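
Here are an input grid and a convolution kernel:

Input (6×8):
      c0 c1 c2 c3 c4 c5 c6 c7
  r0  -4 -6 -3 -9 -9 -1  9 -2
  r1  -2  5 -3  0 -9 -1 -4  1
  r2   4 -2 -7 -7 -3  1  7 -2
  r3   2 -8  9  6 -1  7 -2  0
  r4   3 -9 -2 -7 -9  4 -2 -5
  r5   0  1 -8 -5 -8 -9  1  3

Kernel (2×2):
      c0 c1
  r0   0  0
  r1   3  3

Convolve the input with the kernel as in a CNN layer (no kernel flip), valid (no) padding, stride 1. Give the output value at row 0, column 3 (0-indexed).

-27

The receptive field on the input at this output position is [-9 -9 / 0 -9]. Elementwise product with the kernel and sum: 0·3 + -9·3.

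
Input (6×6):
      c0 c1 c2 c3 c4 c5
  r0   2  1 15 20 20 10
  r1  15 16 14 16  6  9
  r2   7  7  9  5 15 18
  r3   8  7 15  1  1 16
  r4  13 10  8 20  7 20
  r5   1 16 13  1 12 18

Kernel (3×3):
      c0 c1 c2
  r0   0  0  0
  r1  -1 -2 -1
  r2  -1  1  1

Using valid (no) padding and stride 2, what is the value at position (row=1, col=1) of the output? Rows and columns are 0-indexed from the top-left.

The receptive field on the input at this output position is [9 5 15 / 15 1 1 / 8 20 7]. Elementwise product with the kernel and sum: 15·-1 + 1·-2 + 1·-1 + 8·-1 + 20·1 + 7·1.

1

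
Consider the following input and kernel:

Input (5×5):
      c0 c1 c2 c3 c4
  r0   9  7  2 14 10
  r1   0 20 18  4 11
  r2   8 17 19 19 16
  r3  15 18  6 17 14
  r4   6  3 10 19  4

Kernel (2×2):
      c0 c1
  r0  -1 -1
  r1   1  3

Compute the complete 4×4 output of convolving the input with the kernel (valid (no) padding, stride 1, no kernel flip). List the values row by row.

Output[0,0]: The receptive field on the input at this output position is [9 7 / 0 20]. Elementwise product with the kernel and sum: 9·-1 + 7·-1 + 0·1 + 20·3.

44 65 14 13
39 36 54 52
44 0 19 24
-18 9 44 0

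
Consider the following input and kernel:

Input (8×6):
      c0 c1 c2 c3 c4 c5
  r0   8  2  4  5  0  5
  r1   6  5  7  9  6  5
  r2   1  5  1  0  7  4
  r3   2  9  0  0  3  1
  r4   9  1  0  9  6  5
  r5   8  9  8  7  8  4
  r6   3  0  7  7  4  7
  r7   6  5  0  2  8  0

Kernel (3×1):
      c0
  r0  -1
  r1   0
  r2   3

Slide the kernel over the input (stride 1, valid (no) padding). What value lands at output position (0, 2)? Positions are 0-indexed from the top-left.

The receptive field on the input at this output position is [4 / 7 / 1]. Elementwise product with the kernel and sum: 4·-1 + 1·3.

-1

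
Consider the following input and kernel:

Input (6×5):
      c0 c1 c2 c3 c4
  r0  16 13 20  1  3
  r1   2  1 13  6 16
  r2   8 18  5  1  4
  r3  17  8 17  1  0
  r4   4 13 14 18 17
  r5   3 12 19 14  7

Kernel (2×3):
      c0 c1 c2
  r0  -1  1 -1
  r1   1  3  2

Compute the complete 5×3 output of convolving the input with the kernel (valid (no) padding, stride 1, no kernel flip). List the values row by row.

Output[0,0]: The receptive field on the input at this output position is [16 13 20 / 2 1 13]. Elementwise product with the kernel and sum: 16·-1 + 13·1 + 20·-1 + 2·1 + 1·3 + 13·2.

8 58 41
58 41 -7
80 47 12
45 99 86
72 80 62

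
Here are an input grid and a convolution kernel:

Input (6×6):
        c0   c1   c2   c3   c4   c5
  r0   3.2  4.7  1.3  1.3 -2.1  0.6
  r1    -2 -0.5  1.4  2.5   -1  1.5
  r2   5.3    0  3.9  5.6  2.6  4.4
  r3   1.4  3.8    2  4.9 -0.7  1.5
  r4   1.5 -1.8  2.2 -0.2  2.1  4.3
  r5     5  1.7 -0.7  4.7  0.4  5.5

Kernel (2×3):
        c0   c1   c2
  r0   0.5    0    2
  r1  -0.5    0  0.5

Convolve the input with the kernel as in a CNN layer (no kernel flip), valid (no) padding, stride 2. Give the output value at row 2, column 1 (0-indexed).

5.85

The receptive field on the input at this output position is [2.2 -0.2 2.1 / -0.7 4.7 0.4]. Elementwise product with the kernel and sum: 2.2·0.5 + 2.1·2 + -0.7·-0.5 + 0.4·0.5.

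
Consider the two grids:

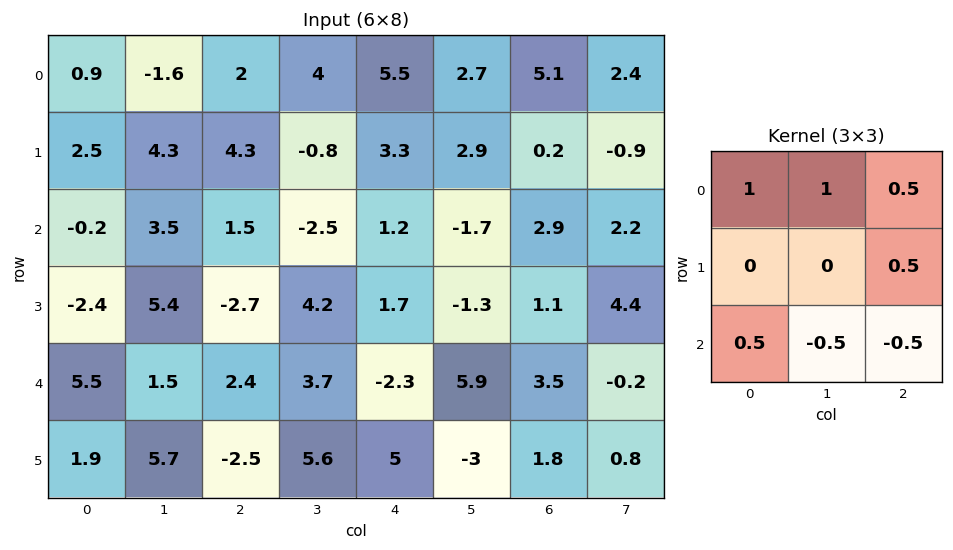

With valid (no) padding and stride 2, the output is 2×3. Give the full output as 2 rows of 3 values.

Output[0,0]: The receptive field on the input at this output position is [0.9 -1.6 2 / 2.5 4.3 4.3 / -0.2 3.5 1.5]. Elementwise product with the kernel and sum: 0.9·1 + -1.6·1 + 2·0.5 + 4.3·0.5 + -0.2·0.5 + 3.5·-0.5 + 1.5·-0.5.
Output[0,1]: The receptive field on the input at this output position is [2 4 5.5 / 4.3 -0.8 3.3 / 1.5 -2.5 1.2]. Elementwise product with the kernel and sum: 2·1 + 4·1 + 5.5·0.5 + 3.3·0.5 + 1.5·0.5 + -2.5·-0.5 + 1.2·-0.5.

-0.15 11.8 10.85
3.5 0.95 -4.35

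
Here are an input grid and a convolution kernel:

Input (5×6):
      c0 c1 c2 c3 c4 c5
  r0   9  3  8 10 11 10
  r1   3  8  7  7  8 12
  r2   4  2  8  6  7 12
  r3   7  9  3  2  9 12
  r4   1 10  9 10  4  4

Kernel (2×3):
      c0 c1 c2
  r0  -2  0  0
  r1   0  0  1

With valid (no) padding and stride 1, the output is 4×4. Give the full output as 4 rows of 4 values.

-11 1 -8 -8
2 -10 -7 -2
-5 -2 -7 0
-5 -8 -2 0

Output[0,0]: The receptive field on the input at this output position is [9 3 8 / 3 8 7]. Elementwise product with the kernel and sum: 9·-2 + 7·1.
Output[0,1]: The receptive field on the input at this output position is [3 8 10 / 8 7 7]. Elementwise product with the kernel and sum: 3·-2 + 7·1.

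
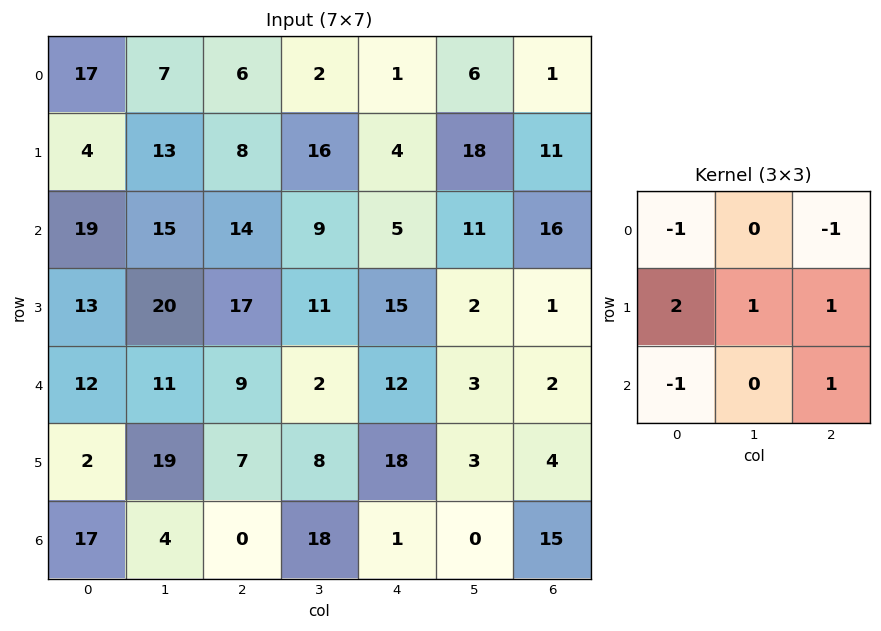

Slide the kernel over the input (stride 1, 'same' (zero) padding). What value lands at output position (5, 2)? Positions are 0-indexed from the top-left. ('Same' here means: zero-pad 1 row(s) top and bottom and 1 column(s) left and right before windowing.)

The receptive field on the zero-padded input at this output position is [11 9 2 / 19 7 8 / 4 0 18]. Elementwise product with the kernel and sum: 11·-1 + 2·-1 + 19·2 + 7·1 + 8·1 + 4·-1 + 18·1.

54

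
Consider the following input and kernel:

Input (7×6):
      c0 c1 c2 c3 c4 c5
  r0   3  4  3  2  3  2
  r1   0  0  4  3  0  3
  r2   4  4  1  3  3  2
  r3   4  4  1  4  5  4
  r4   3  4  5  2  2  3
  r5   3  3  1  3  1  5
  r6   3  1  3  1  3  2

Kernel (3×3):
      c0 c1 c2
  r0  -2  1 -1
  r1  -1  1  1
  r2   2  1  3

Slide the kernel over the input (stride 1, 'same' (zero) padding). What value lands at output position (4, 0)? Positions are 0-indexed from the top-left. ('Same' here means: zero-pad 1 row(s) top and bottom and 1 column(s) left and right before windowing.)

The receptive field on the zero-padded input at this output position is [0 4 4 / 0 3 4 / 0 3 3]. Elementwise product with the kernel and sum: 0·-2 + 4·1 + 4·-1 + 0·-1 + 3·1 + 4·1 + 0·2 + 3·1 + 3·3.

19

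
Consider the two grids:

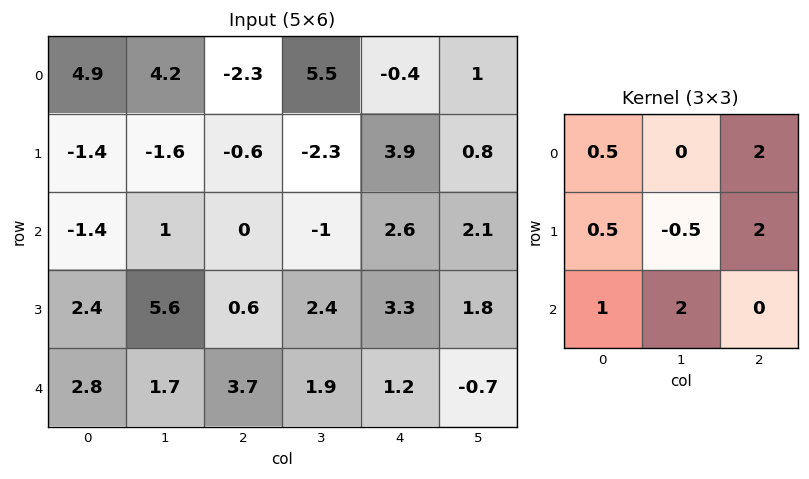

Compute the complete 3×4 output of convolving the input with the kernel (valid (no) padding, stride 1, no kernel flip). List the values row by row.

-2.65 9 4.7 7.45
10.5 -0.1 18.6 11.85
5.1 14.9 18.4 11.15

Output[0,0]: The receptive field on the input at this output position is [4.9 4.2 -2.3 / -1.4 -1.6 -0.6 / -1.4 1 0]. Elementwise product with the kernel and sum: 4.9·0.5 + -2.3·2 + -1.4·0.5 + -1.6·-0.5 + -0.6·2 + -1.4·1 + 1·2.
Output[0,1]: The receptive field on the input at this output position is [4.2 -2.3 5.5 / -1.6 -0.6 -2.3 / 1 0 -1]. Elementwise product with the kernel and sum: 4.2·0.5 + 5.5·2 + -1.6·0.5 + -0.6·-0.5 + -2.3·2 + 1·1 + 0·2.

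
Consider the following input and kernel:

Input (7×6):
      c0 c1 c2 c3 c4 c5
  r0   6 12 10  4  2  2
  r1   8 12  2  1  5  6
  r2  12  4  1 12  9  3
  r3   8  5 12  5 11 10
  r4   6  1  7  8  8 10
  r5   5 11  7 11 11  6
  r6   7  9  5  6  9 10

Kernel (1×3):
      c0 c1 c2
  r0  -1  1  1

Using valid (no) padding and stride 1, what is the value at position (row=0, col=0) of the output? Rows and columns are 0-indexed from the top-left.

The receptive field on the input at this output position is [6 12 10]. Elementwise product with the kernel and sum: 6·-1 + 12·1 + 10·1.

16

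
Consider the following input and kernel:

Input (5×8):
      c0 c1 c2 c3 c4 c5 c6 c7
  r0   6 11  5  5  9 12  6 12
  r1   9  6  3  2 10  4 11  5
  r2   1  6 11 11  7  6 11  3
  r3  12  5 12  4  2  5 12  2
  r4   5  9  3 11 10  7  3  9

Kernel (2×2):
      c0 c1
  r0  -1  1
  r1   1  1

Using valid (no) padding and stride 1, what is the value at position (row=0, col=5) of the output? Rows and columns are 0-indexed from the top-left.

9

The receptive field on the input at this output position is [12 6 / 4 11]. Elementwise product with the kernel and sum: 12·-1 + 6·1 + 4·1 + 11·1.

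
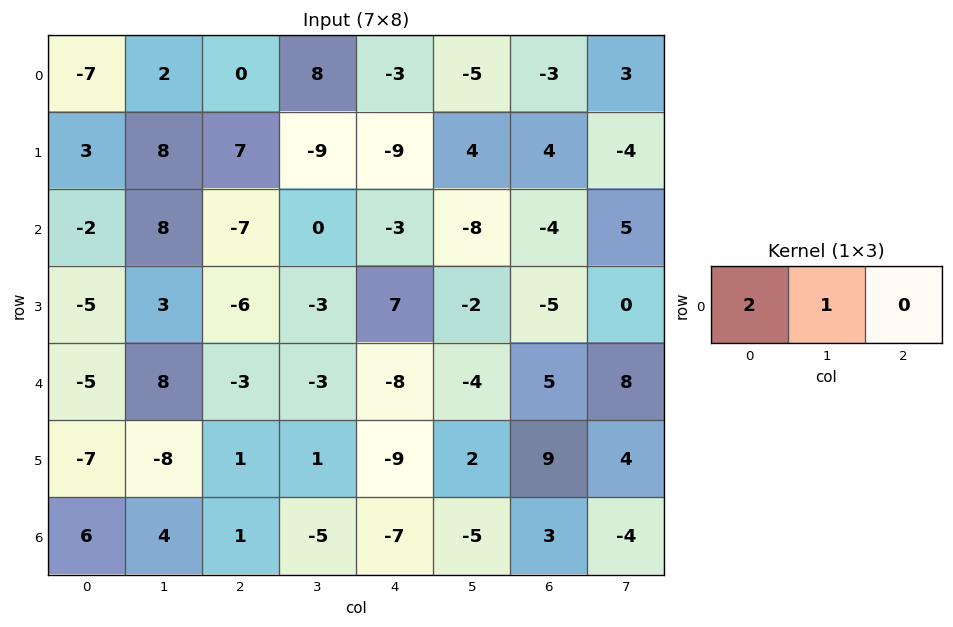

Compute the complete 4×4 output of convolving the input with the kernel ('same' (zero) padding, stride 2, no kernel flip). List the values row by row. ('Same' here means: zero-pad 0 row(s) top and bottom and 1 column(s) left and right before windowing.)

Output[0,0]: The receptive field on the zero-padded input at this output position is [0 -7 2]. Elementwise product with the kernel and sum: 0·2 + -7·1.

-7 4 13 -13
-2 9 -3 -20
-5 13 -14 -3
6 9 -17 -7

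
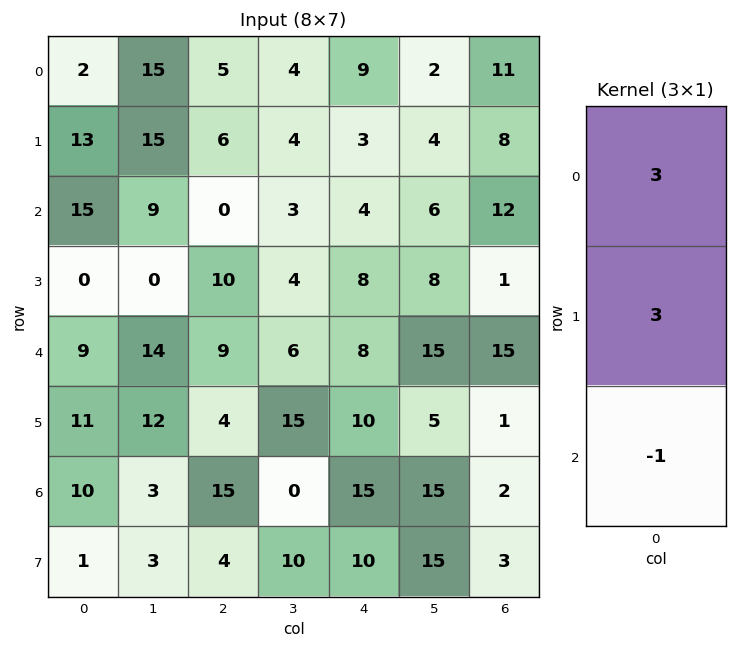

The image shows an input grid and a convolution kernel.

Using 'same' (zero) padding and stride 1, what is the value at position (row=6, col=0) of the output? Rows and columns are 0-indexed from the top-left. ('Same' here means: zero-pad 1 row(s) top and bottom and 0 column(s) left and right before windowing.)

The receptive field on the zero-padded input at this output position is [11 / 10 / 1]. Elementwise product with the kernel and sum: 11·3 + 10·3 + 1·-1.

62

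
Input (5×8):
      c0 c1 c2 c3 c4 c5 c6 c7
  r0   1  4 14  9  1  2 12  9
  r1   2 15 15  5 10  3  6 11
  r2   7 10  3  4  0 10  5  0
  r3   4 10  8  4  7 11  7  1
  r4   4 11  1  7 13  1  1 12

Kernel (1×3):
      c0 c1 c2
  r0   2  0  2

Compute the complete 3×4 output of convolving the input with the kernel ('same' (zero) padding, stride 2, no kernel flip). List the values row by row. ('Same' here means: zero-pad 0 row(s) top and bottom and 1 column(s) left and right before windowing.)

Output[0,0]: The receptive field on the zero-padded input at this output position is [0 1 4]. Elementwise product with the kernel and sum: 0·2 + 4·2.
Output[0,1]: The receptive field on the zero-padded input at this output position is [4 14 9]. Elementwise product with the kernel and sum: 4·2 + 9·2.

8 26 22 22
20 28 28 20
22 36 16 26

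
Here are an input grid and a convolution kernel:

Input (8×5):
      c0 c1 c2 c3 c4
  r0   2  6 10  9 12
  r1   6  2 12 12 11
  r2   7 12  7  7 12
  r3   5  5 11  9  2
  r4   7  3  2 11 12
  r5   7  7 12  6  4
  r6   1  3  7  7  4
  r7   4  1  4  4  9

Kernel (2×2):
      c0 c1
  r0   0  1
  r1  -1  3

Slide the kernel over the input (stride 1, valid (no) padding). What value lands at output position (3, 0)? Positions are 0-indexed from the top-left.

7

The receptive field on the input at this output position is [5 5 / 7 3]. Elementwise product with the kernel and sum: 5·1 + 7·-1 + 3·3.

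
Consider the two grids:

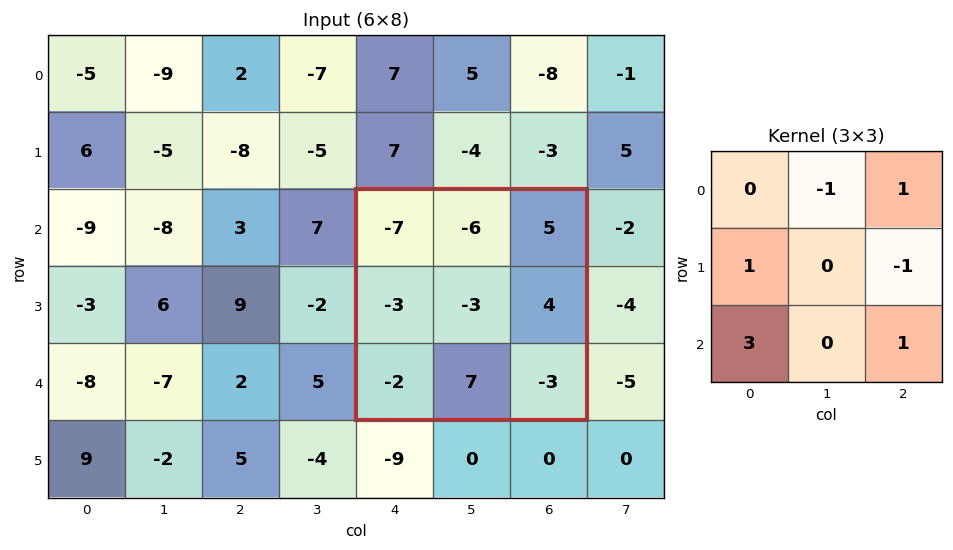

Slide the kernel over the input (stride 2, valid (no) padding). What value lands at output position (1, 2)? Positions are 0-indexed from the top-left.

The receptive field on the input at this output position is [-7 -6 5 / -3 -3 4 / -2 7 -3]. Elementwise product with the kernel and sum: -6·-1 + 5·1 + -3·1 + 4·-1 + -2·3 + -3·1.

-5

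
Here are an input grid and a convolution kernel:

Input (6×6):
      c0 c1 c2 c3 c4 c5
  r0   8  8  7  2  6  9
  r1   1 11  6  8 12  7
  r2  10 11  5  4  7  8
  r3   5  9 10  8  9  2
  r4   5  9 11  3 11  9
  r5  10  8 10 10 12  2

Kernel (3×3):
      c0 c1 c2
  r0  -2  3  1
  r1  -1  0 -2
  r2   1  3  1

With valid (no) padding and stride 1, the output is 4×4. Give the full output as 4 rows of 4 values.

Output[0,0]: The receptive field on the input at this output position is [8 8 7 / 1 11 6 / 10 11 5]. Elementwise product with the kernel and sum: 8·-2 + 8·3 + 7·1 + 1·-1 + 6·-2 + 10·1 + 11·3 + 5·1.

50 10 -8 34
59 32 48 44
36 17 12 54
44 53 32 40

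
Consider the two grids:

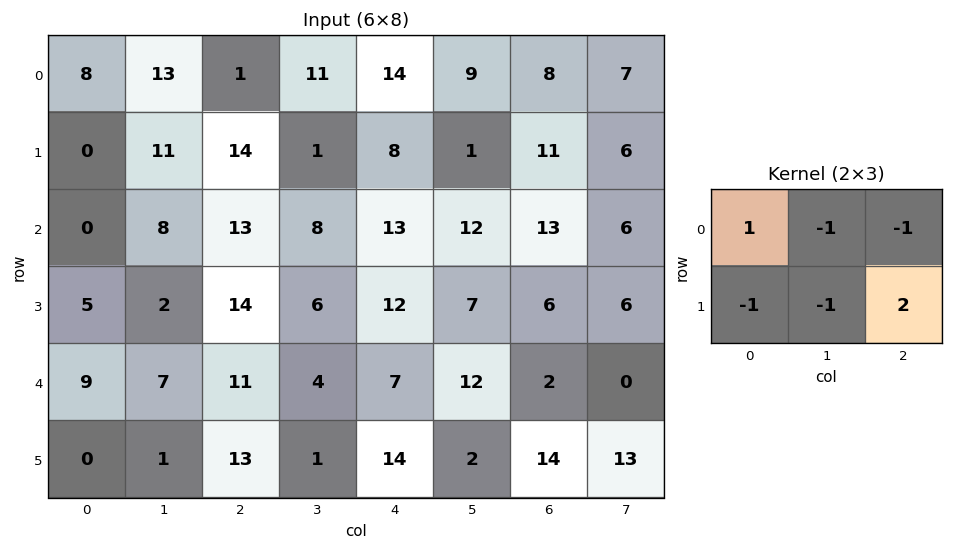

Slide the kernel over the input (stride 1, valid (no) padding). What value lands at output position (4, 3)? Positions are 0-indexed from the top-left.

-26

The receptive field on the input at this output position is [4 7 12 / 1 14 2]. Elementwise product with the kernel and sum: 4·1 + 7·-1 + 12·-1 + 1·-1 + 14·-1 + 2·2.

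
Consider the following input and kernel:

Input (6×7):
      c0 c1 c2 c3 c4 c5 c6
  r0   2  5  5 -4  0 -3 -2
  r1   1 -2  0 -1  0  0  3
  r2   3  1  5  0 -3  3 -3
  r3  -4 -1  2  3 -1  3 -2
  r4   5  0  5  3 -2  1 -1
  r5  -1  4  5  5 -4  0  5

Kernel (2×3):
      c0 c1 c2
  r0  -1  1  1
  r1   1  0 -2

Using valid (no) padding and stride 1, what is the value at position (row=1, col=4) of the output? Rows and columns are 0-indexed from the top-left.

The receptive field on the input at this output position is [0 0 3 / -3 3 -3]. Elementwise product with the kernel and sum: 0·-1 + 0·1 + 3·1 + -3·1 + -3·-2.

6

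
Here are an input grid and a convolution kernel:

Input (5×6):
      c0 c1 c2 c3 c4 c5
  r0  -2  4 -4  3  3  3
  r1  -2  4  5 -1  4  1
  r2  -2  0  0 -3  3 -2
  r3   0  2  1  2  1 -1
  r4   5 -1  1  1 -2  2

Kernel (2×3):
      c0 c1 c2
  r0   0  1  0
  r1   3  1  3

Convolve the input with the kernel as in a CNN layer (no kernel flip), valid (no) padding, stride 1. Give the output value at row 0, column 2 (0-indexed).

The receptive field on the input at this output position is [-4 3 3 / 5 -1 4]. Elementwise product with the kernel and sum: 3·1 + 5·3 + -1·1 + 4·3.

29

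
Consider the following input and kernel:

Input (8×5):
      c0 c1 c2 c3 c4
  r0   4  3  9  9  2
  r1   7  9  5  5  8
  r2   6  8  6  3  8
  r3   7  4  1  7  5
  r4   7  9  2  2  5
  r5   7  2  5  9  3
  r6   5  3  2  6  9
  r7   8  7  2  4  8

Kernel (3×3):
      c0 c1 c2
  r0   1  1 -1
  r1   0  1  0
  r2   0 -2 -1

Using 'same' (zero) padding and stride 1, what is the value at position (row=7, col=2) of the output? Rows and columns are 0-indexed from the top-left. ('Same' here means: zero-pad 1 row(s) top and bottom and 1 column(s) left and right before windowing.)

The receptive field on the zero-padded input at this output position is [3 2 6 / 7 2 4 / 0 0 0]. Elementwise product with the kernel and sum: 3·1 + 2·1 + 6·-1 + 2·1 + 0·-2 + 0·-1.

1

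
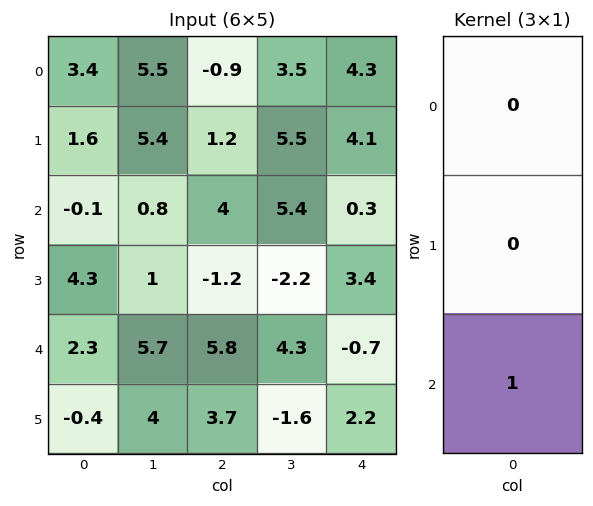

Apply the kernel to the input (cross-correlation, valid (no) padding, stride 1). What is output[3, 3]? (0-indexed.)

The receptive field on the input at this output position is [-2.2 / 4.3 / -1.6]. Elementwise product with the kernel and sum: -1.6·1.

-1.6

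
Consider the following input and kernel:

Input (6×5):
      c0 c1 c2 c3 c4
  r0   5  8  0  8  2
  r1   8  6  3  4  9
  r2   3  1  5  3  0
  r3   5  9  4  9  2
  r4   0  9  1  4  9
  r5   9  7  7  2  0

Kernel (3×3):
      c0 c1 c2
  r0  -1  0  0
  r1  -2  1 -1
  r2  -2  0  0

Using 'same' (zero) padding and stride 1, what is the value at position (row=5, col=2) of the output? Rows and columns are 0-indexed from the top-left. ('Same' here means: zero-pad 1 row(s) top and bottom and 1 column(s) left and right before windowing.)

-18

The receptive field on the zero-padded input at this output position is [9 1 4 / 7 7 2 / 0 0 0]. Elementwise product with the kernel and sum: 9·-1 + 7·-2 + 7·1 + 2·-1 + 0·-2.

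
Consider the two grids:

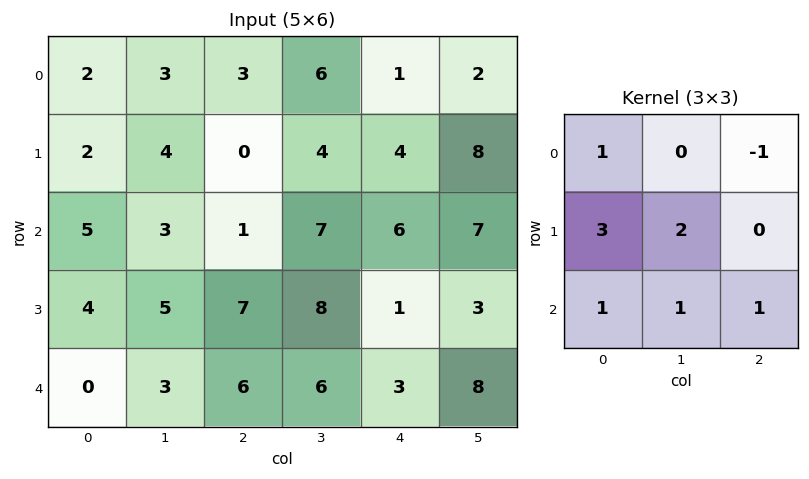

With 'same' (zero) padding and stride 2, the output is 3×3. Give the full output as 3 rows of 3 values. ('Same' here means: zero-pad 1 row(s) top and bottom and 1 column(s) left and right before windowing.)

10 23 36
15 31 41
-5 18 29

Output[0,0]: The receptive field on the zero-padded input at this output position is [0 0 0 / 0 2 3 / 0 2 4]. Elementwise product with the kernel and sum: 0·1 + 0·-1 + 0·3 + 2·2 + 0·1 + 2·1 + 4·1.
Output[0,1]: The receptive field on the zero-padded input at this output position is [0 0 0 / 3 3 6 / 4 0 4]. Elementwise product with the kernel and sum: 0·1 + 0·-1 + 3·3 + 3·2 + 4·1 + 0·1 + 4·1.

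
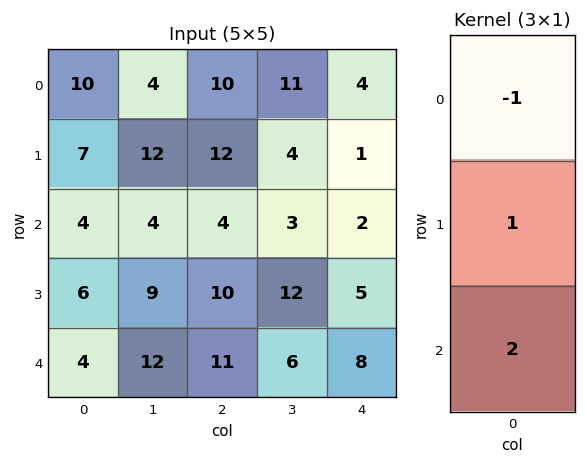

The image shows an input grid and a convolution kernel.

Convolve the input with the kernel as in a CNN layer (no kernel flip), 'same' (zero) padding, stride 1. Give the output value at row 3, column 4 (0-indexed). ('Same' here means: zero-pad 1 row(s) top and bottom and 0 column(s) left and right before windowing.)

The receptive field on the zero-padded input at this output position is [2 / 5 / 8]. Elementwise product with the kernel and sum: 2·-1 + 5·1 + 8·2.

19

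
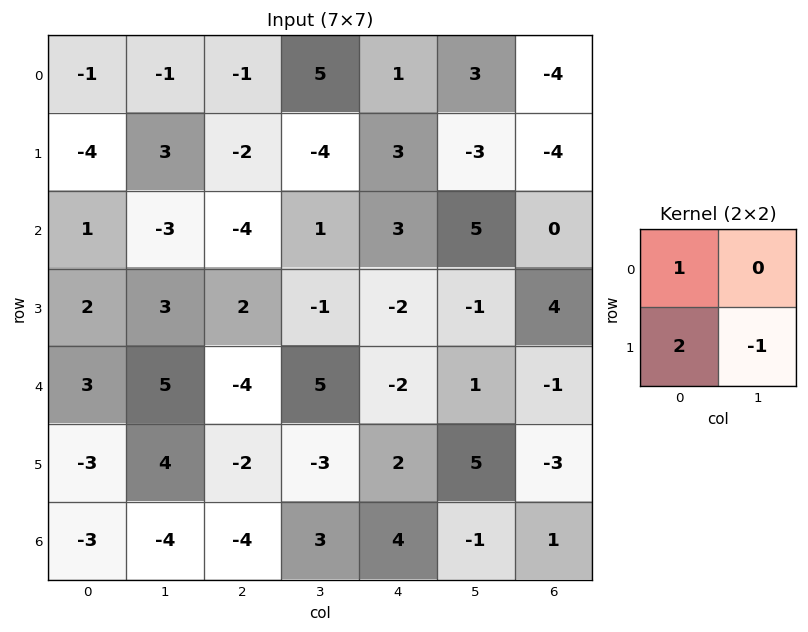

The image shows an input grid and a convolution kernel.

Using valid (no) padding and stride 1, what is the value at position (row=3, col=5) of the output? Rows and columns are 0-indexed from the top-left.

2

The receptive field on the input at this output position is [-1 4 / 1 -1]. Elementwise product with the kernel and sum: -1·1 + 1·2 + -1·-1.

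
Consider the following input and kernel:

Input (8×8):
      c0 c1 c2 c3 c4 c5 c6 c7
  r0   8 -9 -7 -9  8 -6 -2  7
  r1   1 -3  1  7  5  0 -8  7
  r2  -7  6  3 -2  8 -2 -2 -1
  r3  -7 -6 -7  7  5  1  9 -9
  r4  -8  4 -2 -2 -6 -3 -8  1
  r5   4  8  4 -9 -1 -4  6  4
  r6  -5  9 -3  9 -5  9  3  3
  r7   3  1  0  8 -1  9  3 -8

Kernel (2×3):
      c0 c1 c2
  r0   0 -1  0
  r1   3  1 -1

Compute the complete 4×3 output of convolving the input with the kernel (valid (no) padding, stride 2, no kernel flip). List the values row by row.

Output[0,0]: The receptive field on the input at this output position is [8 -9 -7 / 1 -3 1]. Elementwise product with the kernel and sum: -9·-1 + 1·3 + -3·1 + 1·-1.
Output[0,1]: The receptive field on the input at this output position is [-7 -9 8 / 1 7 5]. Elementwise product with the kernel and sum: -9·-1 + 1·3 + 7·1 + 5·-1.

8 14 29
-26 -17 9
12 6 -10
1 0 -6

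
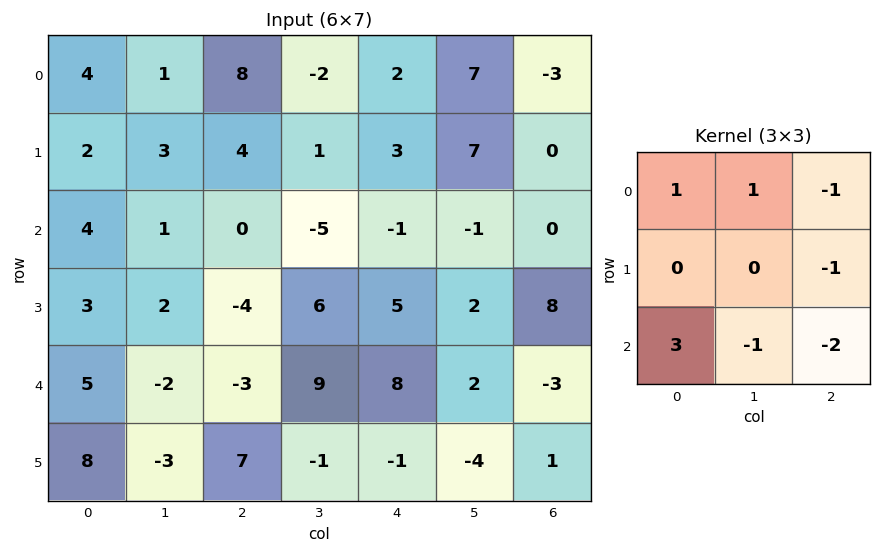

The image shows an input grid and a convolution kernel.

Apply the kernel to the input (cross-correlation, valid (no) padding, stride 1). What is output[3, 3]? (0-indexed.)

The receptive field on the input at this output position is [6 5 2 / 9 8 2 / -1 -1 -4]. Elementwise product with the kernel and sum: 6·1 + 5·1 + 2·-1 + 2·-1 + -1·3 + -1·-1 + -4·-2.

13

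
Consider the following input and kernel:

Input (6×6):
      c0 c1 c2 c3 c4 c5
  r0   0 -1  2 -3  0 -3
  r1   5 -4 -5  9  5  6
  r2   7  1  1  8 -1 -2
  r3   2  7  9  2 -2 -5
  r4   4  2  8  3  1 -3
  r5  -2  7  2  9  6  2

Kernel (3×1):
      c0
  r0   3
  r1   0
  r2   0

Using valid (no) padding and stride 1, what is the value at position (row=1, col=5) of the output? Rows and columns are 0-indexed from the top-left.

18

The receptive field on the input at this output position is [6 / -2 / -5]. Elementwise product with the kernel and sum: 6·3.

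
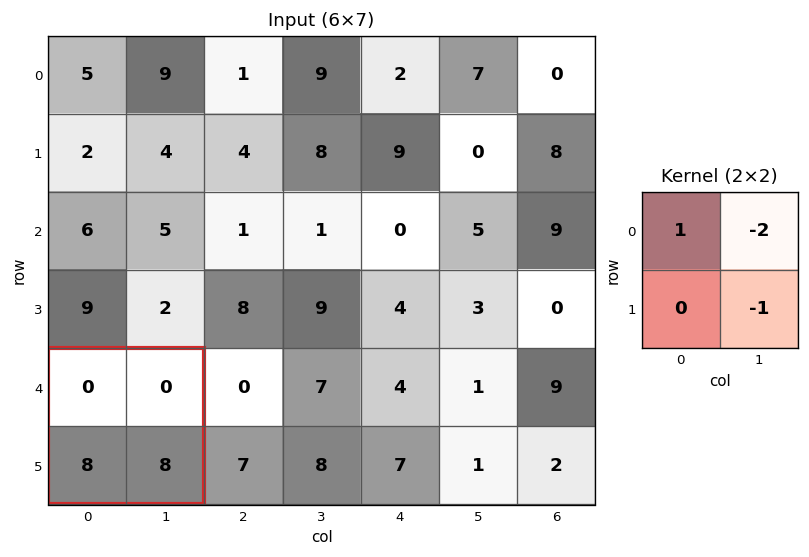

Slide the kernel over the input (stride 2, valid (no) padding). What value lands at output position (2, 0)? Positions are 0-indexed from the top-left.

The receptive field on the input at this output position is [0 0 / 8 8]. Elementwise product with the kernel and sum: 0·1 + 0·-2 + 8·-1.

-8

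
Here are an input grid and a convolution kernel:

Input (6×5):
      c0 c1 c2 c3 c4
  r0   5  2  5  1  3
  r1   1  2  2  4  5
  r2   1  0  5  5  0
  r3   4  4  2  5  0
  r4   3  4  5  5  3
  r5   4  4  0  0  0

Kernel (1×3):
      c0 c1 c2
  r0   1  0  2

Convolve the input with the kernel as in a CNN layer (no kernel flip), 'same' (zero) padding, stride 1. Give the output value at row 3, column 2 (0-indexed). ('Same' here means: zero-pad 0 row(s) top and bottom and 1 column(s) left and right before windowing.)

The receptive field on the zero-padded input at this output position is [4 2 5]. Elementwise product with the kernel and sum: 4·1 + 5·2.

14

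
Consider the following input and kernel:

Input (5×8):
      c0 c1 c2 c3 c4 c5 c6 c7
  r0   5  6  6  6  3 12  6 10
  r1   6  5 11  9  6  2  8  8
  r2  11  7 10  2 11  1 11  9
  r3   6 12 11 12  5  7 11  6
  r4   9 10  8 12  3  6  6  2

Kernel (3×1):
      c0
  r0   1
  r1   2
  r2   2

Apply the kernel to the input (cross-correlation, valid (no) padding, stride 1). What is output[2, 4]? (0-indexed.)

The receptive field on the input at this output position is [11 / 5 / 3]. Elementwise product with the kernel and sum: 11·1 + 5·2 + 3·2.

27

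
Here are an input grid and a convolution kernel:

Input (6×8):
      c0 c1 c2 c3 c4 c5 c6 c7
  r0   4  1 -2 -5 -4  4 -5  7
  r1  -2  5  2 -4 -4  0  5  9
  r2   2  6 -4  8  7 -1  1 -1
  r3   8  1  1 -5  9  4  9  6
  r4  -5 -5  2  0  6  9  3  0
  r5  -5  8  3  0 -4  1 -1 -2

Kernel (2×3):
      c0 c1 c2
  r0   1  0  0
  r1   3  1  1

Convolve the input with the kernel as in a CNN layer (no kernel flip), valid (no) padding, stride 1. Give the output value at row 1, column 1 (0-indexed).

27

The receptive field on the input at this output position is [5 2 -4 / 6 -4 8]. Elementwise product with the kernel and sum: 5·1 + 6·3 + -4·1 + 8·1.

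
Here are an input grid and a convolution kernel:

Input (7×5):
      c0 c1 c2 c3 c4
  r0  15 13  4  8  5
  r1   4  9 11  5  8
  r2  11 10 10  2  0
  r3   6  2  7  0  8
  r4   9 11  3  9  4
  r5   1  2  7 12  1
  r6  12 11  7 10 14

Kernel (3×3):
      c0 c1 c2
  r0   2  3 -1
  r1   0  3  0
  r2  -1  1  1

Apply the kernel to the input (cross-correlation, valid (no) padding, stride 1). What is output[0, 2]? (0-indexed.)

34

The receptive field on the input at this output position is [4 8 5 / 11 5 8 / 10 2 0]. Elementwise product with the kernel and sum: 4·2 + 8·3 + 5·-1 + 5·3 + 10·-1 + 2·1 + 0·1.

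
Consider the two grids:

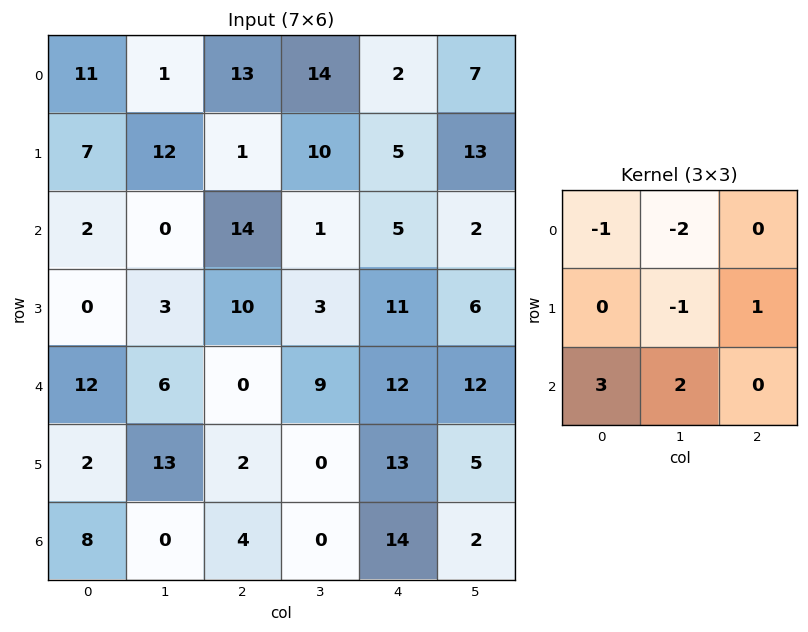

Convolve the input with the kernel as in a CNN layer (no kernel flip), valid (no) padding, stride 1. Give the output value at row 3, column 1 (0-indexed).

29

The receptive field on the input at this output position is [3 10 3 / 6 0 9 / 13 2 0]. Elementwise product with the kernel and sum: 3·-1 + 10·-2 + 0·-1 + 9·1 + 13·3 + 2·2.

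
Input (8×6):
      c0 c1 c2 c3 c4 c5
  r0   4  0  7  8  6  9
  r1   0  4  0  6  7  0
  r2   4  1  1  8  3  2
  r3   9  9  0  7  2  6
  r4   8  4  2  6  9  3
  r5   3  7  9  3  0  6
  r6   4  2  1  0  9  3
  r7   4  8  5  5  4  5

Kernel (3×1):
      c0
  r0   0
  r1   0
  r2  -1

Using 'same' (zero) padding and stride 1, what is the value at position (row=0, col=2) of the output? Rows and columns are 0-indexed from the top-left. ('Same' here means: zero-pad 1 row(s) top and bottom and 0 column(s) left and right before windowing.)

The receptive field on the zero-padded input at this output position is [0 / 7 / 0]. Elementwise product with the kernel and sum: 0·-1.

0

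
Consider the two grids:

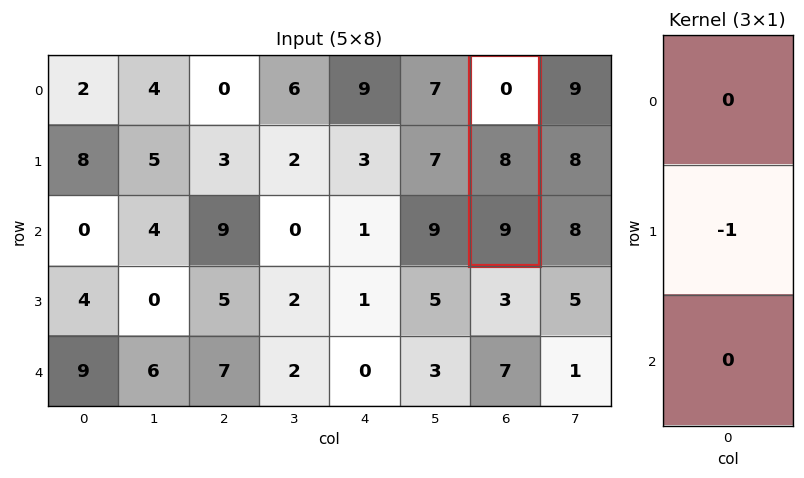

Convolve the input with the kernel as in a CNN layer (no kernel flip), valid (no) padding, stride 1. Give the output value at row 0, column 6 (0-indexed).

The receptive field on the input at this output position is [0 / 8 / 9]. Elementwise product with the kernel and sum: 8·-1.

-8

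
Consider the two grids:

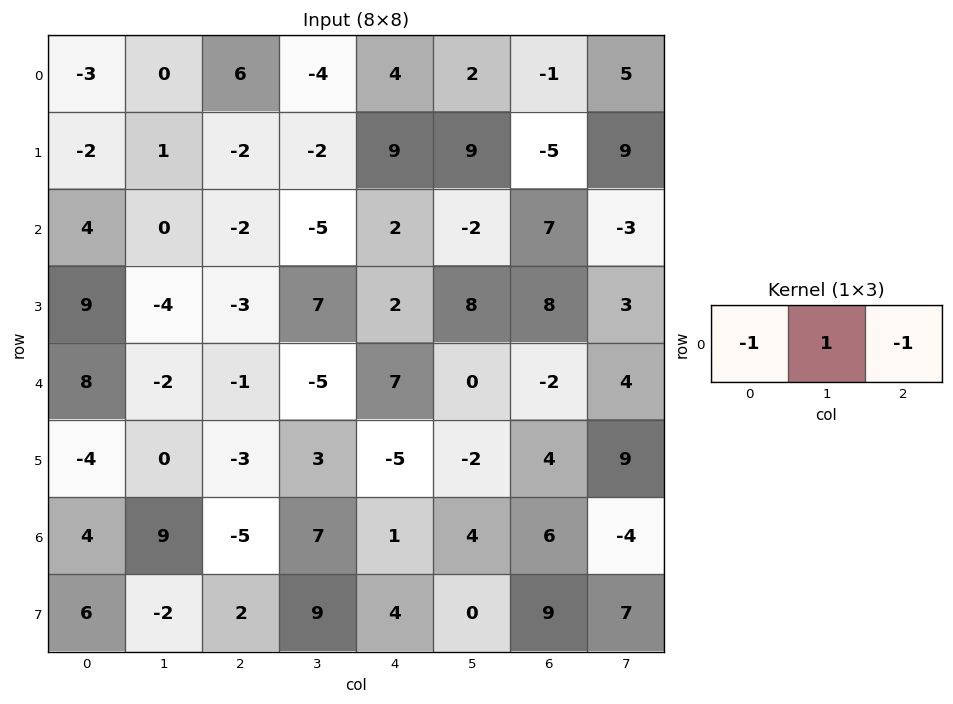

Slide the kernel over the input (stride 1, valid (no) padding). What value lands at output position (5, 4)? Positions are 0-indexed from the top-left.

The receptive field on the input at this output position is [-5 -2 4]. Elementwise product with the kernel and sum: -5·-1 + -2·1 + 4·-1.

-1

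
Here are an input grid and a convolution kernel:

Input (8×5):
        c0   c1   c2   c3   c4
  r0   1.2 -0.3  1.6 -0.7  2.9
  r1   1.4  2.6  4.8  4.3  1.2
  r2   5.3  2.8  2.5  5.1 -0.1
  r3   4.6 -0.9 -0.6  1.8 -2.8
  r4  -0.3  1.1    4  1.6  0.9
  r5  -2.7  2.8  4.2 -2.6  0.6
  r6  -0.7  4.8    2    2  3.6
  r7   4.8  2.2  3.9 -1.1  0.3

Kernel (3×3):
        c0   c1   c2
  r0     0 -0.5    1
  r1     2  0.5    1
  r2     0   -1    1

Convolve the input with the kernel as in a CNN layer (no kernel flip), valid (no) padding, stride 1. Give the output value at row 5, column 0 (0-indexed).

The receptive field on the input at this output position is [-2.7 2.8 4.2 / -0.7 4.8 2 / 4.8 2.2 3.9]. Elementwise product with the kernel and sum: 2.8·-0.5 + 4.2·1 + -0.7·2 + 4.8·0.5 + 2·1 + 2.2·-1 + 3.9·1.

7.5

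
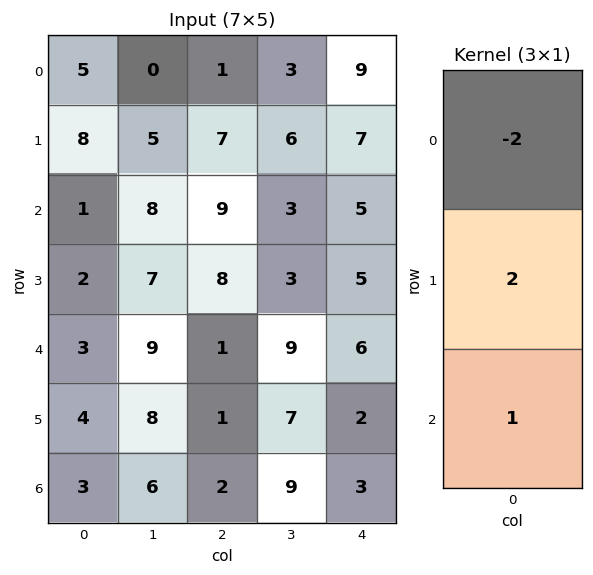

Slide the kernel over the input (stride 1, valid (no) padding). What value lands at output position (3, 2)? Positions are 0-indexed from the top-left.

-13

The receptive field on the input at this output position is [8 / 1 / 1]. Elementwise product with the kernel and sum: 8·-2 + 1·2 + 1·1.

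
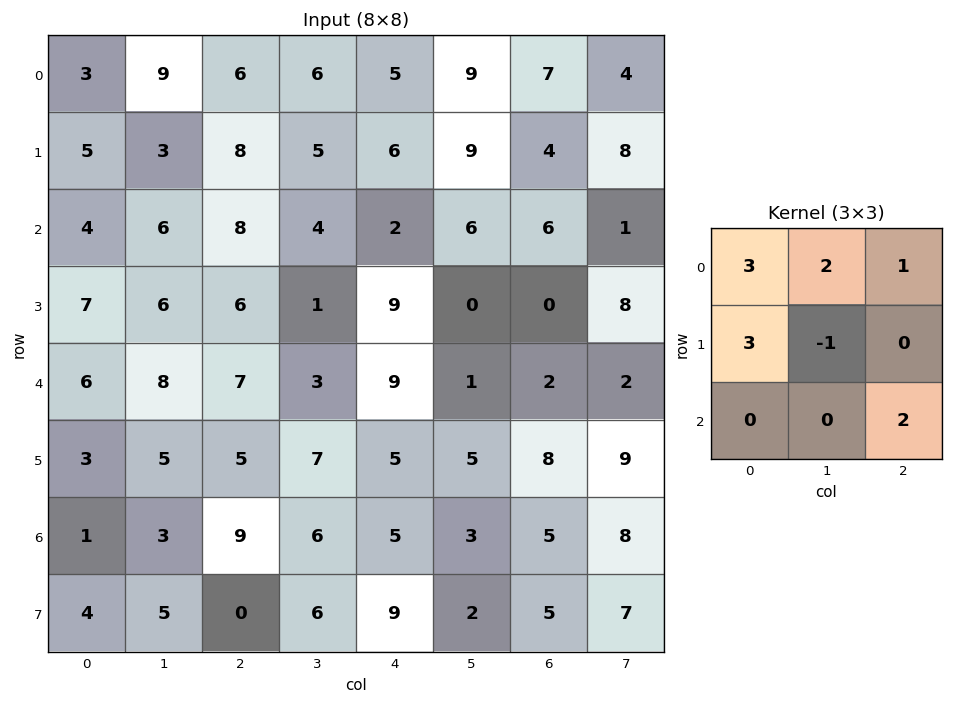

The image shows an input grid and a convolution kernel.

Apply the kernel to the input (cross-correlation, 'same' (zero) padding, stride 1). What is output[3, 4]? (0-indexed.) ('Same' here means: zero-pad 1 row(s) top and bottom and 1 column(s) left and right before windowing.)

18

The receptive field on the zero-padded input at this output position is [4 2 6 / 1 9 0 / 3 9 1]. Elementwise product with the kernel and sum: 4·3 + 2·2 + 6·1 + 1·3 + 9·-1 + 1·2.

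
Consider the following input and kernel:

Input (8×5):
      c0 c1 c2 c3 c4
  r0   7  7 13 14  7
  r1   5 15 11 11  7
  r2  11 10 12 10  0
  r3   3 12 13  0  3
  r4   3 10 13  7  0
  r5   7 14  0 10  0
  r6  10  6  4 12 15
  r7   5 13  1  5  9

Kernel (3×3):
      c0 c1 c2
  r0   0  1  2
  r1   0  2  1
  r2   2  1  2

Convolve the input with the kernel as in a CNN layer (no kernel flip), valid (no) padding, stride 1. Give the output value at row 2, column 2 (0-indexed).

The receptive field on the input at this output position is [12 10 0 / 13 0 3 / 13 7 0]. Elementwise product with the kernel and sum: 10·1 + 0·2 + 0·2 + 3·1 + 13·2 + 7·1 + 0·2.

46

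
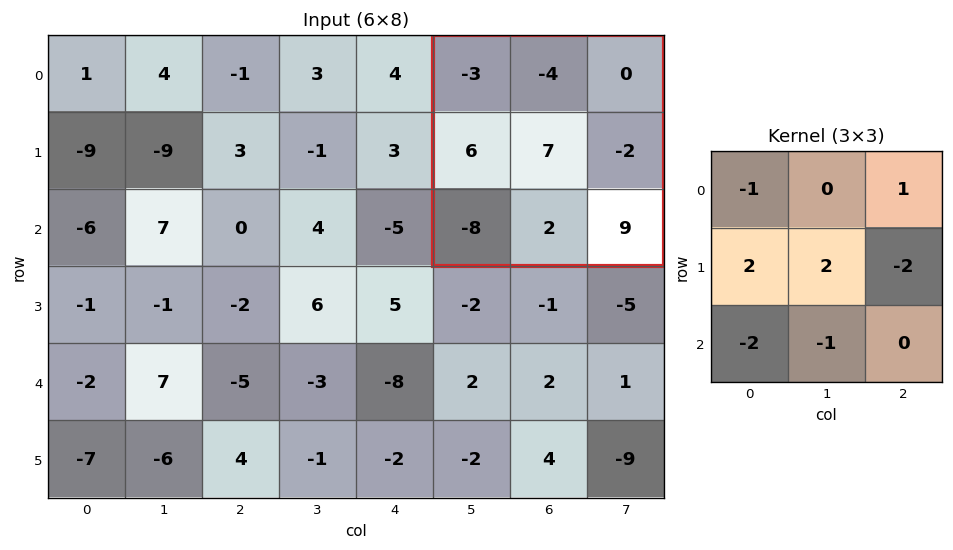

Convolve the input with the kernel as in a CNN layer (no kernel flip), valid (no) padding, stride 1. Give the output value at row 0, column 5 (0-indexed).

The receptive field on the input at this output position is [-3 -4 0 / 6 7 -2 / -8 2 9]. Elementwise product with the kernel and sum: -3·-1 + 0·1 + 6·2 + 7·2 + -2·-2 + -8·-2 + 2·-1.

47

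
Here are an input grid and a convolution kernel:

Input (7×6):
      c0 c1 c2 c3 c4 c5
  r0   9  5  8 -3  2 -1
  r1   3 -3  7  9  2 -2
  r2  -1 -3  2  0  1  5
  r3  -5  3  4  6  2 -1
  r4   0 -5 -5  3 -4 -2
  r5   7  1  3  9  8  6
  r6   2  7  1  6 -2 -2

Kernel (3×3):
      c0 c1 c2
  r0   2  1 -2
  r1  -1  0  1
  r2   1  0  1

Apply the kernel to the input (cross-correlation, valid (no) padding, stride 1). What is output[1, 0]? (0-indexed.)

The receptive field on the input at this output position is [3 -3 7 / -1 -3 2 / -5 3 4]. Elementwise product with the kernel and sum: 3·2 + -3·1 + 7·-2 + -1·-1 + 2·1 + -5·1 + 4·1.

-9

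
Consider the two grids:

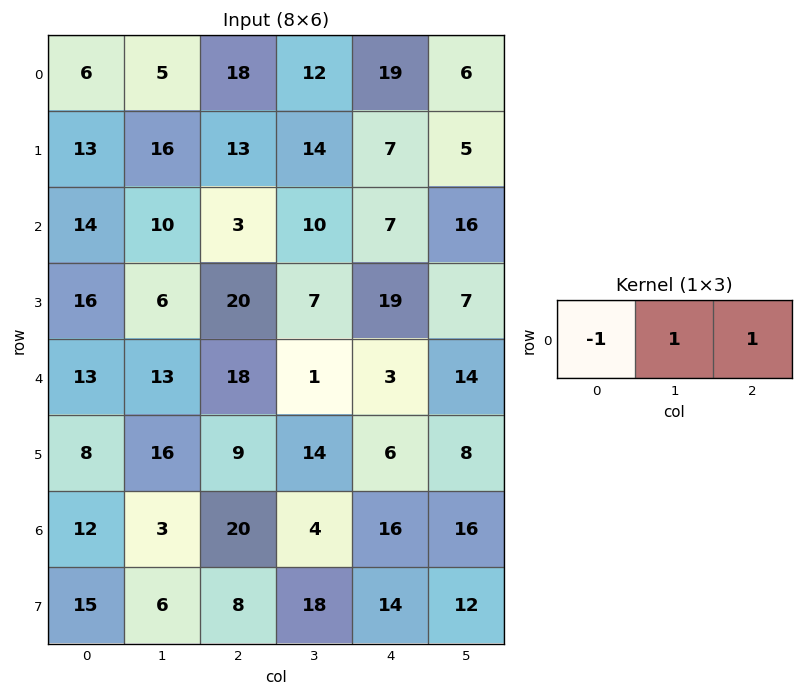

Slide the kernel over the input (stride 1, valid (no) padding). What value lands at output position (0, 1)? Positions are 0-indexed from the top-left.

25

The receptive field on the input at this output position is [5 18 12]. Elementwise product with the kernel and sum: 5·-1 + 18·1 + 12·1.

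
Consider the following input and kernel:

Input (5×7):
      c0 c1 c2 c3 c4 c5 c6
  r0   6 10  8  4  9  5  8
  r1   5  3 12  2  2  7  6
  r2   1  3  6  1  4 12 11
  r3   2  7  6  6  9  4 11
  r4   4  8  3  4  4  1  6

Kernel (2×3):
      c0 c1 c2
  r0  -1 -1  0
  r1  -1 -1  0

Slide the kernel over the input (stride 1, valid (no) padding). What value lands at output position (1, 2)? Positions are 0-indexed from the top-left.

-21

The receptive field on the input at this output position is [12 2 2 / 6 1 4]. Elementwise product with the kernel and sum: 12·-1 + 2·-1 + 6·-1 + 1·-1.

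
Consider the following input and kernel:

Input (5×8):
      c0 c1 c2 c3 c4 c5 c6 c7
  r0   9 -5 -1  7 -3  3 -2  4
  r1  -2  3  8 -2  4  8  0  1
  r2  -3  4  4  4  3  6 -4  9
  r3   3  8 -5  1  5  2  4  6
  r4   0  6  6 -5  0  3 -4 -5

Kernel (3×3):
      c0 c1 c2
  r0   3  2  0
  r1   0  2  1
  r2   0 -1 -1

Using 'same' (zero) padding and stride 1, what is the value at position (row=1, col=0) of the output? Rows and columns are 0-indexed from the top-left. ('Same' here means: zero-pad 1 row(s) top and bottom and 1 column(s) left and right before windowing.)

16

The receptive field on the zero-padded input at this output position is [0 9 -5 / 0 -2 3 / 0 -3 4]. Elementwise product with the kernel and sum: 0·3 + 9·2 + -2·2 + 3·1 + -3·-1 + 4·-1.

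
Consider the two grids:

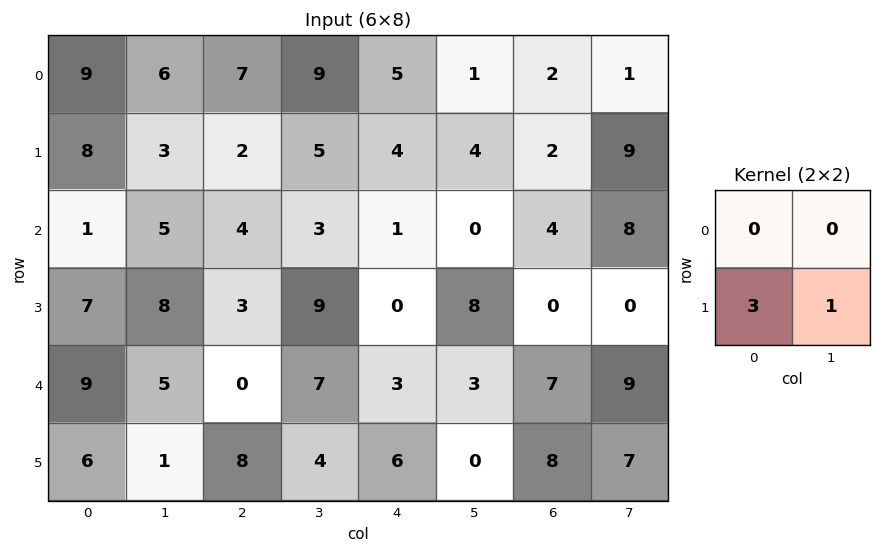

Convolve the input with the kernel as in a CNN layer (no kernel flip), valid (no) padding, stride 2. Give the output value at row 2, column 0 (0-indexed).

19

The receptive field on the input at this output position is [9 5 / 6 1]. Elementwise product with the kernel and sum: 6·3 + 1·1.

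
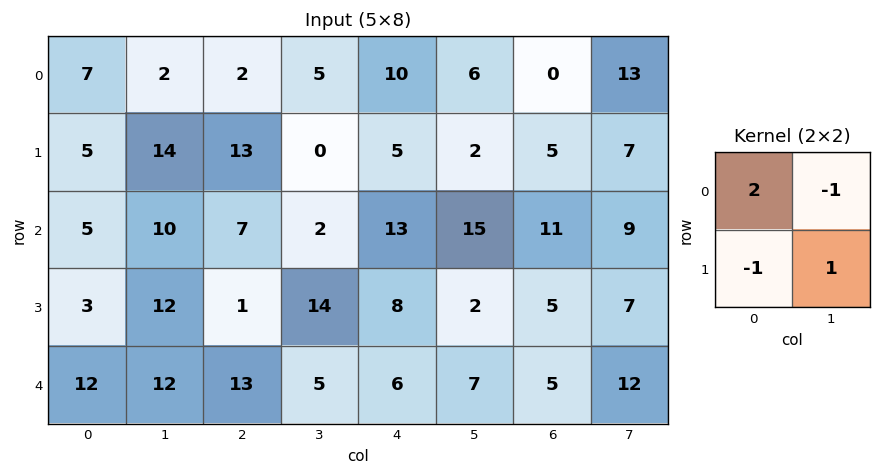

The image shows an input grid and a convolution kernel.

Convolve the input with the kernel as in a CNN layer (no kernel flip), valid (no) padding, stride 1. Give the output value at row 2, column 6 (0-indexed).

15

The receptive field on the input at this output position is [11 9 / 5 7]. Elementwise product with the kernel and sum: 11·2 + 9·-1 + 5·-1 + 7·1.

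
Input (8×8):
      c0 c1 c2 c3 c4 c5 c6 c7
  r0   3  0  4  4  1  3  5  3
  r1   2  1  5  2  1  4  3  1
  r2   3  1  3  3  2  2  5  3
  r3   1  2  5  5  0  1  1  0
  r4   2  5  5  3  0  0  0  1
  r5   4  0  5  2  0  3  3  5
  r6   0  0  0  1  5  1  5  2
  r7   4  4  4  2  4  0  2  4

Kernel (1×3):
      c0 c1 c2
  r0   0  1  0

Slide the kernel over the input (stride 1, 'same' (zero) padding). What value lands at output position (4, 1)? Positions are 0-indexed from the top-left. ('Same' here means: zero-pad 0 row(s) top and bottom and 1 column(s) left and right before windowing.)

5

The receptive field on the zero-padded input at this output position is [2 5 5]. Elementwise product with the kernel and sum: 5·1.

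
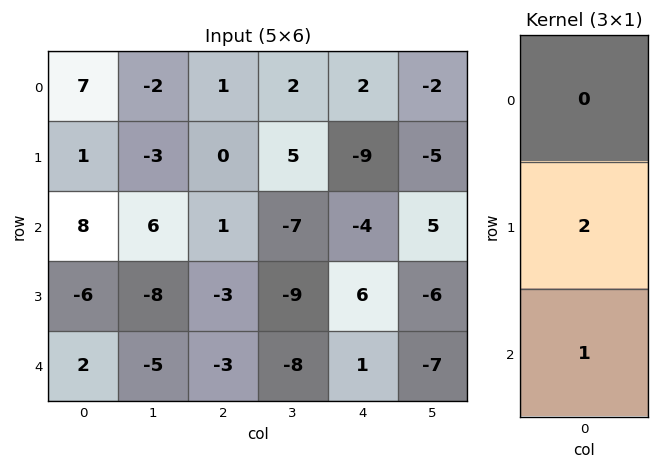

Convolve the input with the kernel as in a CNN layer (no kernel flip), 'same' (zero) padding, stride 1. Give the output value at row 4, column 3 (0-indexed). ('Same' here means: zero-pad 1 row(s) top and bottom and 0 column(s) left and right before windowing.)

-16

The receptive field on the zero-padded input at this output position is [-9 / -8 / 0]. Elementwise product with the kernel and sum: -8·2 + 0·1.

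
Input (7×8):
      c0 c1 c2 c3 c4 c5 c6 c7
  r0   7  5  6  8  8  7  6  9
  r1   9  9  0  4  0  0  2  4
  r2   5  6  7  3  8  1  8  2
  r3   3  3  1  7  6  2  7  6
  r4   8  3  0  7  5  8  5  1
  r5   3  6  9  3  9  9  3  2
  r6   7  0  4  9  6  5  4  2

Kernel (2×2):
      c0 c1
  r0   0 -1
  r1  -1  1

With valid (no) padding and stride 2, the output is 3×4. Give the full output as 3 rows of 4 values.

Output[0,0]: The receptive field on the input at this output position is [7 5 / 9 9]. Elementwise product with the kernel and sum: 5·-1 + 9·-1 + 9·1.

-5 -4 -7 -7
-6 3 -5 -3
0 -13 -8 -2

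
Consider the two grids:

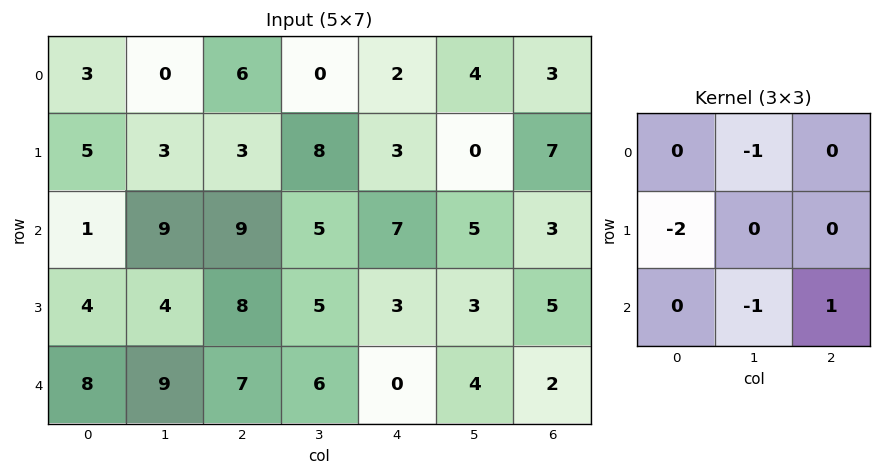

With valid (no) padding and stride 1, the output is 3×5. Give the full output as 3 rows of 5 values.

-10 -16 -4 -20 -12
-1 -24 -28 -13 -12
-19 -18 -27 -13 -13

Output[0,0]: The receptive field on the input at this output position is [3 0 6 / 5 3 3 / 1 9 9]. Elementwise product with the kernel and sum: 0·-1 + 5·-2 + 9·-1 + 9·1.
Output[0,1]: The receptive field on the input at this output position is [0 6 0 / 3 3 8 / 9 9 5]. Elementwise product with the kernel and sum: 6·-1 + 3·-2 + 9·-1 + 5·1.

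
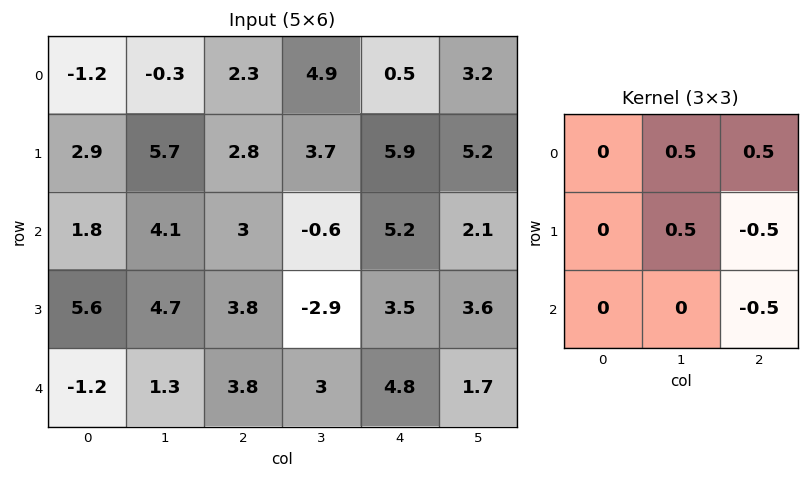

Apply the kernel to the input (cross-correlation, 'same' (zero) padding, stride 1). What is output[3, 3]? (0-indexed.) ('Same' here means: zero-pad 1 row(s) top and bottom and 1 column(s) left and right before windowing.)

-3.3

The receptive field on the zero-padded input at this output position is [3 -0.6 5.2 / 3.8 -2.9 3.5 / 3.8 3 4.8]. Elementwise product with the kernel and sum: -0.6·0.5 + 5.2·0.5 + -2.9·0.5 + 3.5·-0.5 + 4.8·-0.5.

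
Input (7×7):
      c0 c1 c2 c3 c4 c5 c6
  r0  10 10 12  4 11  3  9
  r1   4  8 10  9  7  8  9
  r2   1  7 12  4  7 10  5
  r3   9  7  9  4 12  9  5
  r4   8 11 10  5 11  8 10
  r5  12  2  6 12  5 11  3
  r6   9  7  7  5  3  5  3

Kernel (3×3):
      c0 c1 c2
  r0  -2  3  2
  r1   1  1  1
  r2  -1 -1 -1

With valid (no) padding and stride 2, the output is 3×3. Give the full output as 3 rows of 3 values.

Output[0,0]: The receptive field on the input at this output position is [10 10 12 / 4 8 10 / 1 7 12]. Elementwise product with the kernel and sum: 10·-2 + 10·3 + 12·2 + 4·1 + 8·1 + 10·1 + 1·-1 + 7·-1 + 12·-1.

36 13 7
39 1 23
34 25 30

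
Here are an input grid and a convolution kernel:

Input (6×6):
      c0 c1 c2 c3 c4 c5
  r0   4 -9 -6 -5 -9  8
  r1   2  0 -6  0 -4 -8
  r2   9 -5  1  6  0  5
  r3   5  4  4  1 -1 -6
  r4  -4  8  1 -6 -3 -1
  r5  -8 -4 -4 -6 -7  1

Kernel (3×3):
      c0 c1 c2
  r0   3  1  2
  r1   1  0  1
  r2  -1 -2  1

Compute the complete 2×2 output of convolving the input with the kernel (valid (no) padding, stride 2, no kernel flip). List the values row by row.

-11 -64
22 20

Output[0,0]: The receptive field on the input at this output position is [4 -9 -6 / 2 0 -6 / 9 -5 1]. Elementwise product with the kernel and sum: 4·3 + -9·1 + -6·2 + 2·1 + -6·1 + 9·-1 + -5·-2 + 1·1.
Output[0,1]: The receptive field on the input at this output position is [-6 -5 -9 / -6 0 -4 / 1 6 0]. Elementwise product with the kernel and sum: -6·3 + -5·1 + -9·2 + -6·1 + -4·1 + 1·-1 + 6·-2 + 0·1.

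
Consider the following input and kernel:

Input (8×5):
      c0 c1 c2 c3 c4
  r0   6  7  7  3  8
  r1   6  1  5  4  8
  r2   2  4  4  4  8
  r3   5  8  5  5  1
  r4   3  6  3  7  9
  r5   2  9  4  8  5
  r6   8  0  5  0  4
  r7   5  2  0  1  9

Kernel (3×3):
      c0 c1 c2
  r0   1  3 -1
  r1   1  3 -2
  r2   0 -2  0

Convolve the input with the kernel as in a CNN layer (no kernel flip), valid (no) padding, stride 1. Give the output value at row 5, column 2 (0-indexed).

18

The receptive field on the input at this output position is [4 8 5 / 5 0 4 / 0 1 9]. Elementwise product with the kernel and sum: 4·1 + 8·3 + 5·-1 + 5·1 + 0·3 + 4·-2 + 1·-2.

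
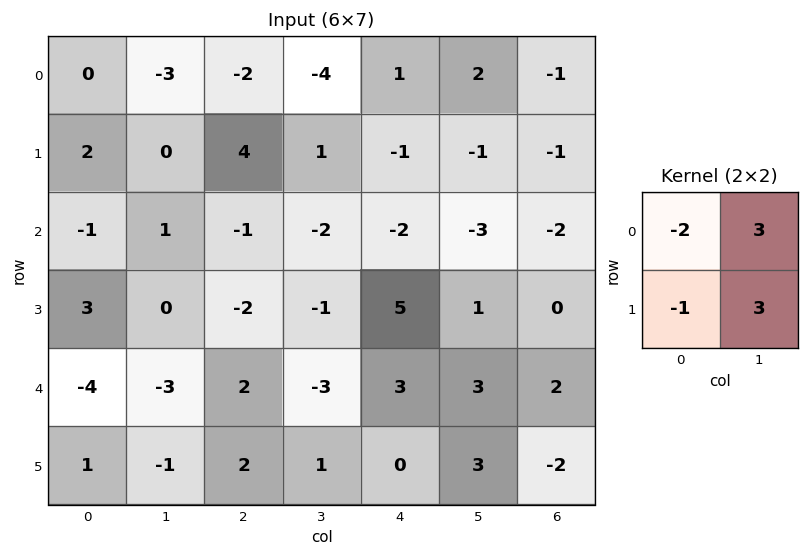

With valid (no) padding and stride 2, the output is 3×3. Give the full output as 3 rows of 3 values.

Output[0,0]: The receptive field on the input at this output position is [0 -3 / 2 0]. Elementwise product with the kernel and sum: 0·-2 + -3·3 + 2·-1 + 0·3.

-11 -9 2
2 -5 -7
-5 -12 12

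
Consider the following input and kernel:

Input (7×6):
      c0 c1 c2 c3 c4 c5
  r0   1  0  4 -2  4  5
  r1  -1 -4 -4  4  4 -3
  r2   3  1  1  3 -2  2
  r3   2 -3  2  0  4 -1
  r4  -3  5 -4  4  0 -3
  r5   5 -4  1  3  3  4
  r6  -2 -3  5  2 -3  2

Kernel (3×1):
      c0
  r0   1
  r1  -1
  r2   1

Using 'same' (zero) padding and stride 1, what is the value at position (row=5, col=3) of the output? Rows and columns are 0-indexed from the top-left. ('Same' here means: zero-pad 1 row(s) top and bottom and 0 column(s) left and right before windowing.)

The receptive field on the zero-padded input at this output position is [4 / 3 / 2]. Elementwise product with the kernel and sum: 4·1 + 3·-1 + 2·1.

3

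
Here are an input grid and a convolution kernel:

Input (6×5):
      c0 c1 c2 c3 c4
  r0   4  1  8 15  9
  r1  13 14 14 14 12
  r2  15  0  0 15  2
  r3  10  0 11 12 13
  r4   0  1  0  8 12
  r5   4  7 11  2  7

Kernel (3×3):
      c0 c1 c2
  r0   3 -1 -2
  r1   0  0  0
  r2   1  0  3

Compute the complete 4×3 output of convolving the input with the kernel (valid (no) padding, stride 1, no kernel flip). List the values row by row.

10 10 -3
40 36 54
45 -5 17
45 -22 27

Output[0,0]: The receptive field on the input at this output position is [4 1 8 / 13 14 14 / 15 0 0]. Elementwise product with the kernel and sum: 4·3 + 1·-1 + 8·-2 + 15·1 + 0·3.
Output[0,1]: The receptive field on the input at this output position is [1 8 15 / 14 14 14 / 0 0 15]. Elementwise product with the kernel and sum: 1·3 + 8·-1 + 15·-2 + 0·1 + 15·3.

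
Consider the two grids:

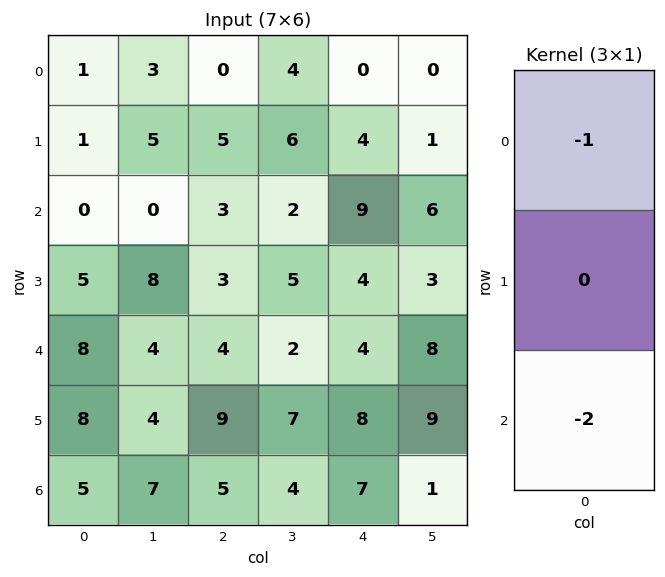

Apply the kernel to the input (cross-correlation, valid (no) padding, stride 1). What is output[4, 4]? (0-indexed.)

The receptive field on the input at this output position is [4 / 8 / 7]. Elementwise product with the kernel and sum: 4·-1 + 7·-2.

-18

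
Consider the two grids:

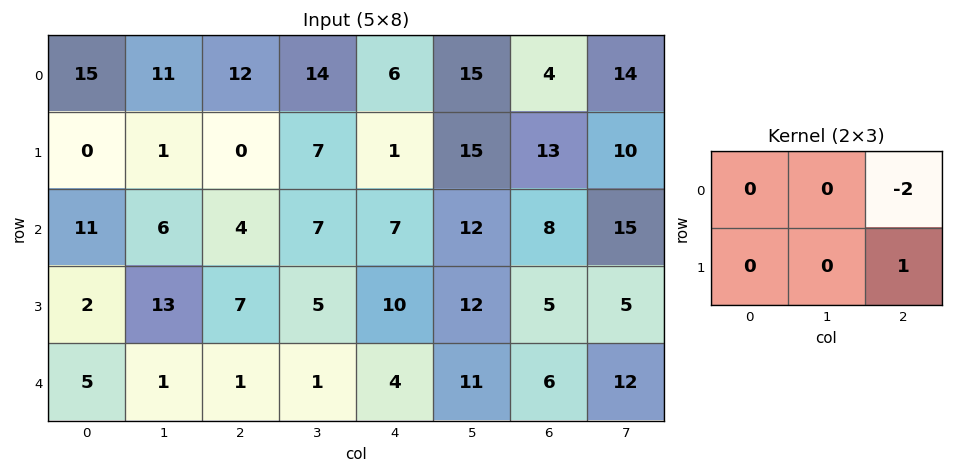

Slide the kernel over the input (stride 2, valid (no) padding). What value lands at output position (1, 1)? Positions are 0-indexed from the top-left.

The receptive field on the input at this output position is [4 7 7 / 7 5 10]. Elementwise product with the kernel and sum: 7·-2 + 10·1.

-4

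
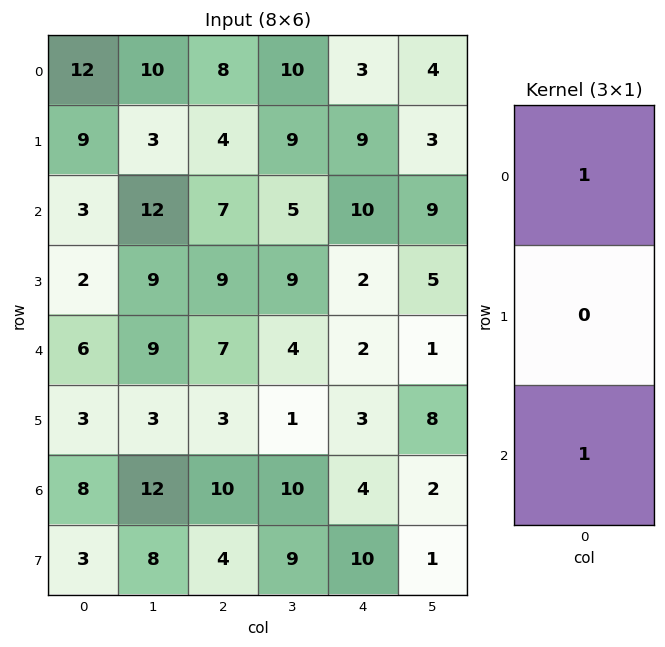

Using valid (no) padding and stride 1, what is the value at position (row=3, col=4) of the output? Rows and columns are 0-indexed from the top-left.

The receptive field on the input at this output position is [2 / 2 / 3]. Elementwise product with the kernel and sum: 2·1 + 3·1.

5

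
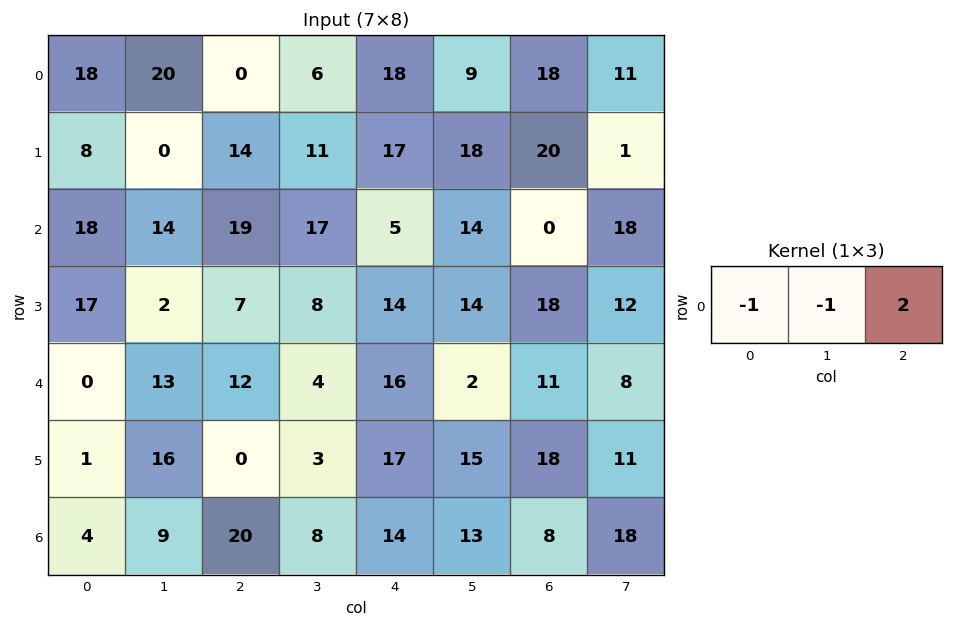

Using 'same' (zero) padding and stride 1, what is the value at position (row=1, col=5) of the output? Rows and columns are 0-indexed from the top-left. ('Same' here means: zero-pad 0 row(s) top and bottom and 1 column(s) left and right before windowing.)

5

The receptive field on the zero-padded input at this output position is [17 18 20]. Elementwise product with the kernel and sum: 17·-1 + 18·-1 + 20·2.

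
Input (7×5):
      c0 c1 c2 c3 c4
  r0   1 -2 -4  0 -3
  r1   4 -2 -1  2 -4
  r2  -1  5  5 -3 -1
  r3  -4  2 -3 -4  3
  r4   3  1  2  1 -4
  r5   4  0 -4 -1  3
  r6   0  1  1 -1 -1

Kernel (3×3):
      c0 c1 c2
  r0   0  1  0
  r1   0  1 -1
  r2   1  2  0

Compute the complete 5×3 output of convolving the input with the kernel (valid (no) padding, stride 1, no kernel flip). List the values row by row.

Output[0,0]: The receptive field on the input at this output position is [1 -2 -4 / 4 -2 -1 / -1 5 5]. Elementwise product with the kernel and sum: -2·1 + -2·1 + -1·-1 + -1·1 + 5·2.
Output[0,1]: The receptive field on the input at this output position is [-2 -4 0 / -2 -1 2 / 5 5 -3]. Elementwise product with the kernel and sum: -4·1 + -1·1 + 2·-1 + 5·1 + 5·2.

6 8 5
-2 3 -11
15 11 -6
5 -10 -5
7 2 -4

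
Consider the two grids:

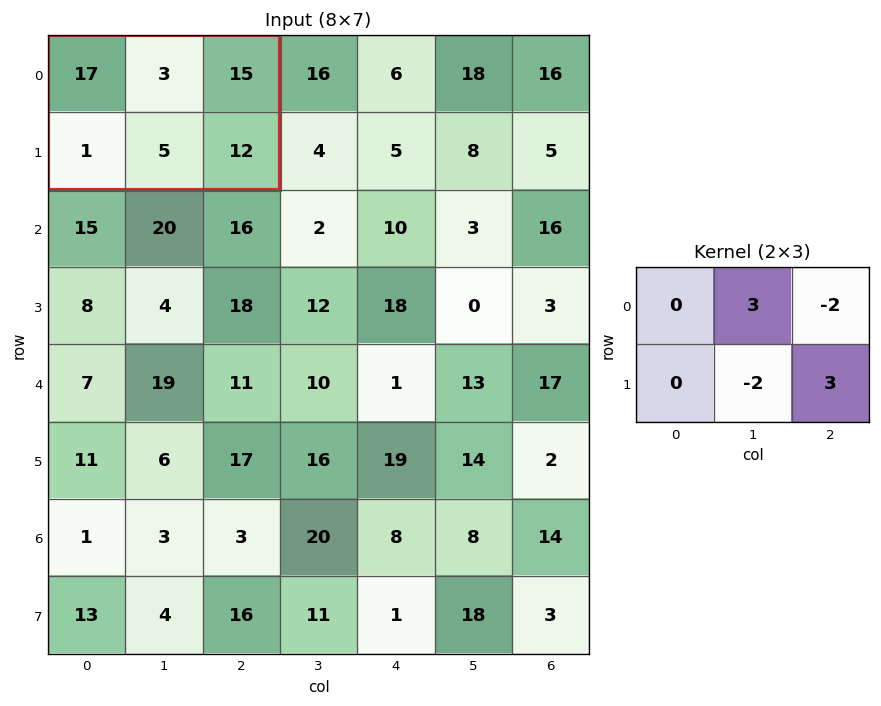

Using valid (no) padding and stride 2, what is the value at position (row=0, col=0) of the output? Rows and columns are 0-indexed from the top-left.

The receptive field on the input at this output position is [17 3 15 / 1 5 12]. Elementwise product with the kernel and sum: 3·3 + 15·-2 + 5·-2 + 12·3.

5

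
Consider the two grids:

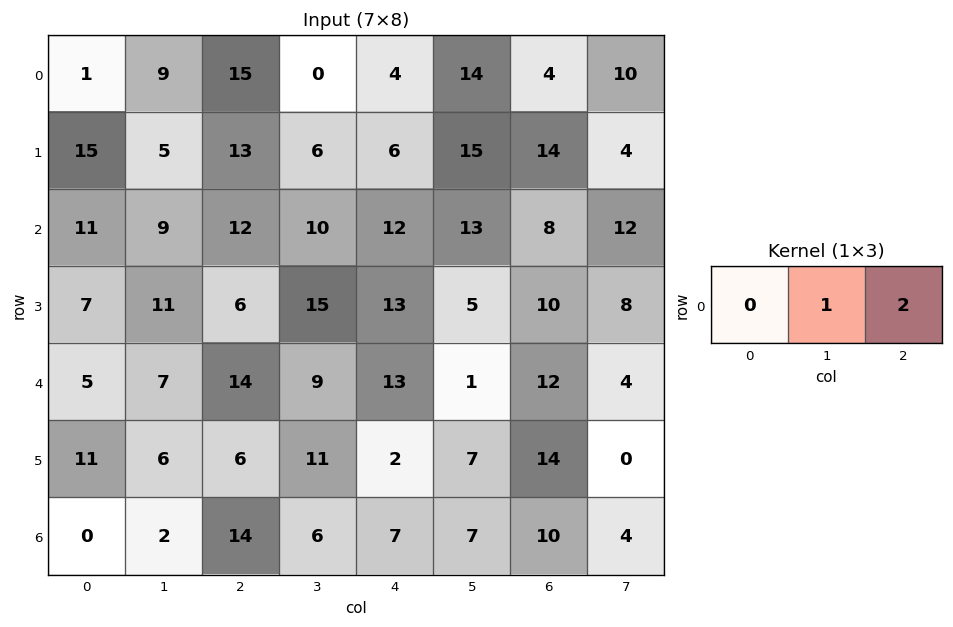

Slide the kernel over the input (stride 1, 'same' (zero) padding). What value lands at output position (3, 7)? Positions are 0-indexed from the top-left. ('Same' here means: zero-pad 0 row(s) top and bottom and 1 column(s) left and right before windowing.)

8

The receptive field on the zero-padded input at this output position is [10 8 0]. Elementwise product with the kernel and sum: 8·1 + 0·2.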